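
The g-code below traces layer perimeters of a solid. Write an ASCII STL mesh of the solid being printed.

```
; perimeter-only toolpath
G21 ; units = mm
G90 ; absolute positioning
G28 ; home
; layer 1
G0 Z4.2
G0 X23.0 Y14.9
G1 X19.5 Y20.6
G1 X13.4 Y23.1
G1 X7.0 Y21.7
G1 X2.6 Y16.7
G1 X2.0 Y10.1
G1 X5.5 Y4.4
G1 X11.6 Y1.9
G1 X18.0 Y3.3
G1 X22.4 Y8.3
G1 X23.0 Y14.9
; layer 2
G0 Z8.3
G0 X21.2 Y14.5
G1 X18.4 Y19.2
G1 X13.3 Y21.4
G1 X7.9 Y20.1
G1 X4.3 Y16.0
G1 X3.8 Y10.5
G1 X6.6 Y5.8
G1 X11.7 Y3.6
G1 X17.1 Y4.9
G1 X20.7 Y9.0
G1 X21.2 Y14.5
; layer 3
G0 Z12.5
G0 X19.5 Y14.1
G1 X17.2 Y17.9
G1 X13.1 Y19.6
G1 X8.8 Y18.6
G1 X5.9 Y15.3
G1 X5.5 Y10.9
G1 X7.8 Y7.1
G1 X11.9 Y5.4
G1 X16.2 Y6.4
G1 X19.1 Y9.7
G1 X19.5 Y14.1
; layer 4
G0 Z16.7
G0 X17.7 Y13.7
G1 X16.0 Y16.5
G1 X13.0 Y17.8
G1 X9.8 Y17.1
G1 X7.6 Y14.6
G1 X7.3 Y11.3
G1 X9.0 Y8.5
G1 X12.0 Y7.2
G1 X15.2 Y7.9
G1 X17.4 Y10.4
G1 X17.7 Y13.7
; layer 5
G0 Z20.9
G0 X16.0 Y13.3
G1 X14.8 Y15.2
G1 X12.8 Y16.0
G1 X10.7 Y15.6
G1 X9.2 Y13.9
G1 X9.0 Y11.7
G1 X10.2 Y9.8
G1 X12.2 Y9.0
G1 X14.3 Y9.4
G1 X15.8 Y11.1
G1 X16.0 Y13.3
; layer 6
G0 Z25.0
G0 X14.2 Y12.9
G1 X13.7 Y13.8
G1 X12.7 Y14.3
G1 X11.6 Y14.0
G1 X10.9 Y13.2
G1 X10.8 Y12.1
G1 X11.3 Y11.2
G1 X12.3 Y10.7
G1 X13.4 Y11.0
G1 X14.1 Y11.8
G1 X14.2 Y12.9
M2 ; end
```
solid part
  facet normal 0.0000 0.0000 -1.0000
    outer loop
      vertex 13.6 24.9 0.0
      vertex 20.7 21.9 0.0
      vertex 24.7 15.3 0.0
    endloop
  endfacet
  facet normal 0.0000 0.0000 -1.0000
    outer loop
      vertex 6.1 23.2 0.0
      vertex 13.6 24.9 0.0
      vertex 24.7 15.3 0.0
    endloop
  endfacet
  facet normal 0.0000 0.0000 -1.0000
    outer loop
      vertex 1.0 17.4 0.0
      vertex 6.1 23.2 0.0
      vertex 24.7 15.3 0.0
    endloop
  endfacet
  facet normal 0.0000 0.0000 -1.0000
    outer loop
      vertex 0.3 9.7 0.0
      vertex 1.0 17.4 0.0
      vertex 24.7 15.3 0.0
    endloop
  endfacet
  facet normal 0.0000 0.0000 -1.0000
    outer loop
      vertex 4.3 3.1 0.0
      vertex 0.3 9.7 0.0
      vertex 24.7 15.3 0.0
    endloop
  endfacet
  facet normal 0.0000 0.0000 -1.0000
    outer loop
      vertex 11.4 0.1 0.0
      vertex 4.3 3.1 0.0
      vertex 24.7 15.3 0.0
    endloop
  endfacet
  facet normal 0.0000 0.0000 -1.0000
    outer loop
      vertex 18.9 1.8 0.0
      vertex 11.4 0.1 0.0
      vertex 24.7 15.3 0.0
    endloop
  endfacet
  facet normal 0.0000 0.0000 -1.0000
    outer loop
      vertex 24.0 7.6 0.0
      vertex 18.9 1.8 0.0
      vertex 24.7 15.3 0.0
    endloop
  endfacet
  facet normal 0.7921 0.4801 0.3770
    outer loop
      vertex 24.7 15.3 0.0
      vertex 20.7 21.9 0.0
      vertex 12.5 12.5 29.2
    endloop
  endfacet
  facet normal 0.3606 0.8535 0.3760
    outer loop
      vertex 20.7 21.9 0.0
      vertex 13.6 24.9 0.0
      vertex 12.5 12.5 29.2
    endloop
  endfacet
  facet normal -0.2048 0.9037 0.3760
    outer loop
      vertex 13.6 24.9 0.0
      vertex 6.1 23.2 0.0
      vertex 12.5 12.5 29.2
    endloop
  endfacet
  facet normal -0.6957 0.6117 0.3766
    outer loop
      vertex 6.1 23.2 0.0
      vertex 1.0 17.4 0.0
      vertex 12.5 12.5 29.2
    endloop
  endfacet
  facet normal -0.9223 0.0838 0.3773
    outer loop
      vertex 1.0 17.4 0.0
      vertex 0.3 9.7 0.0
      vertex 12.5 12.5 29.2
    endloop
  endfacet
  facet normal -0.7921 -0.4801 0.3770
    outer loop
      vertex 0.3 9.7 0.0
      vertex 4.3 3.1 0.0
      vertex 12.5 12.5 29.2
    endloop
  endfacet
  facet normal -0.3606 -0.8535 0.3760
    outer loop
      vertex 4.3 3.1 0.0
      vertex 11.4 0.1 0.0
      vertex 12.5 12.5 29.2
    endloop
  endfacet
  facet normal 0.2048 -0.9037 0.3760
    outer loop
      vertex 11.4 0.1 0.0
      vertex 18.9 1.8 0.0
      vertex 12.5 12.5 29.2
    endloop
  endfacet
  facet normal 0.6957 -0.6117 0.3766
    outer loop
      vertex 18.9 1.8 0.0
      vertex 24.0 7.6 0.0
      vertex 12.5 12.5 29.2
    endloop
  endfacet
  facet normal 0.9223 -0.0838 0.3773
    outer loop
      vertex 24.0 7.6 0.0
      vertex 24.7 15.3 0.0
      vertex 12.5 12.5 29.2
    endloop
  endfacet
endsolid part

The G0 Z moves step by Δz≈4.2 mm. The G1 loops shrink linearly with z, so the solid tapers from its base footprint up to z≈29.2. Closing with a flat bottom cap and the tapered top and triangulating gives 18 facets — a regular 10-sided pyramid, base circumscribed radius ≈ 12.5 mm, apex at z ≈ 29.2 mm.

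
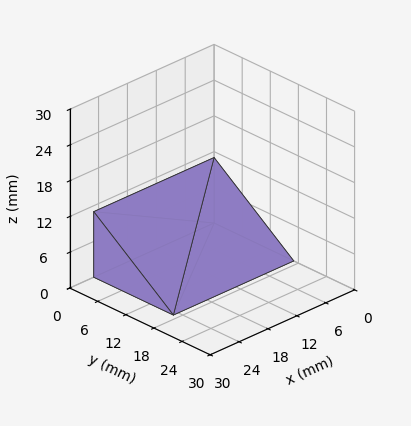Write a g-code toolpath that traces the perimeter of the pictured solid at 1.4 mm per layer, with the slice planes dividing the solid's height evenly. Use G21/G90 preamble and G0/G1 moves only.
Reading the render: the shape is a wedge (ramp): 25 × 17 mm base, rising to 11 mm along the y=0 edge and sloping linearly to z=0 at y=17 (dimensions read to the nearest mm from the axis ticks). For the g-code, the solid's height is divided into equal slices at the stated Δz and each level perimeter traced with G1 moves after a G0 lift.

; perimeter-only toolpath
G21 ; units = mm
G90 ; absolute positioning
G28 ; home
; layer 1
G0 Z1.4
G0 X0.0 Y0.0
G1 X25.0 Y0.0
G1 X25.0 Y14.9
G1 X0.0 Y14.9
G1 X0.0 Y0.0
; layer 2
G0 Z2.8
G0 X0.0 Y0.0
G1 X25.0 Y0.0
G1 X25.0 Y12.8
G1 X0.0 Y12.8
G1 X0.0 Y0.0
; layer 3
G0 Z4.1
G0 X0.0 Y0.0
G1 X25.0 Y0.0
G1 X25.0 Y10.6
G1 X0.0 Y10.6
G1 X0.0 Y0.0
; layer 4
G0 Z5.5
G0 X0.0 Y0.0
G1 X25.0 Y0.0
G1 X25.0 Y8.5
G1 X0.0 Y8.5
G1 X0.0 Y0.0
; layer 5
G0 Z6.9
G0 X0.0 Y0.0
G1 X25.0 Y0.0
G1 X25.0 Y6.4
G1 X0.0 Y6.4
G1 X0.0 Y0.0
; layer 6
G0 Z8.2
G0 X0.0 Y0.0
G1 X25.0 Y0.0
G1 X25.0 Y4.2
G1 X0.0 Y4.2
G1 X0.0 Y0.0
; layer 7
G0 Z9.6
G0 X0.0 Y0.0
G1 X25.0 Y0.0
G1 X25.0 Y2.1
G1 X0.0 Y2.1
G1 X0.0 Y0.0
M2 ; end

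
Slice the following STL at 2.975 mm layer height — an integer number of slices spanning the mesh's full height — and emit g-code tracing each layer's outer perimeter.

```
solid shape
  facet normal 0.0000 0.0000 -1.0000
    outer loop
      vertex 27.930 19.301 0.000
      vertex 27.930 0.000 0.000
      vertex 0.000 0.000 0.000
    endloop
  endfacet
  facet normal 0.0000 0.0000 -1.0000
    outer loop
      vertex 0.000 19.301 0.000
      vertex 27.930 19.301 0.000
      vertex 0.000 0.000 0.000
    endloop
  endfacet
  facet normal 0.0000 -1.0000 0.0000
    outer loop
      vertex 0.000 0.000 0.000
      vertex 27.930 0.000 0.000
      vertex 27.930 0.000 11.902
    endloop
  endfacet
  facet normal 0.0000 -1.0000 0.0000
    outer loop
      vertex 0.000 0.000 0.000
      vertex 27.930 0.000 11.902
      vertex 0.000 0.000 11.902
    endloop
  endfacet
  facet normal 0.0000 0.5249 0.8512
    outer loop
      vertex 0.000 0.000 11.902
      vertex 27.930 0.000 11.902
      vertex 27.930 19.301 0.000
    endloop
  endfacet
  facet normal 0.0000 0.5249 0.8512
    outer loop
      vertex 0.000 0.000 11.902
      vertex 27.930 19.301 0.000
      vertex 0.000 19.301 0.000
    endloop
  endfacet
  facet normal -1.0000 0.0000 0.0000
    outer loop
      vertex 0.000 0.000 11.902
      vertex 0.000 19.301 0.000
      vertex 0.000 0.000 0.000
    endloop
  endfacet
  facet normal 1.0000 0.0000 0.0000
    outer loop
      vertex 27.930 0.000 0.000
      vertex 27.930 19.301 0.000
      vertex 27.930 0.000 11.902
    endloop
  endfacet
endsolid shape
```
; perimeter-only toolpath
G21 ; units = mm
G90 ; absolute positioning
G28 ; home
; layer 1
G0 Z2.975
G0 X0.000 Y0.000
G1 X27.930 Y0.000
G1 X27.930 Y14.476
G1 X0.000 Y14.476
G1 X0.000 Y0.000
; layer 2
G0 Z5.951
G0 X0.000 Y0.000
G1 X27.930 Y0.000
G1 X27.930 Y9.650
G1 X0.000 Y9.650
G1 X0.000 Y0.000
; layer 3
G0 Z8.926
G0 X0.000 Y0.000
G1 X27.930 Y0.000
G1 X27.930 Y4.825
G1 X0.000 Y4.825
G1 X0.000 Y0.000
M2 ; end

The solid is a wedge (ramp): 27.9 × 19.3 mm base, rising to 11.9 mm along the y=0 edge and sloping linearly to z=0 at y=19.3. Slicing at Δz = 2.975 mm — 4 equal slices spanning the solid's height, so layer i sits at z = i·h/4 — gives 3 non-empty perimeters. Each is a 4-segment closed polygon; G0 lifts to the layer z and rapids to the start vertex, then G1 traces the edges. The cross-section shrinks linearly with z (the slice at the apex is degenerate and omitted).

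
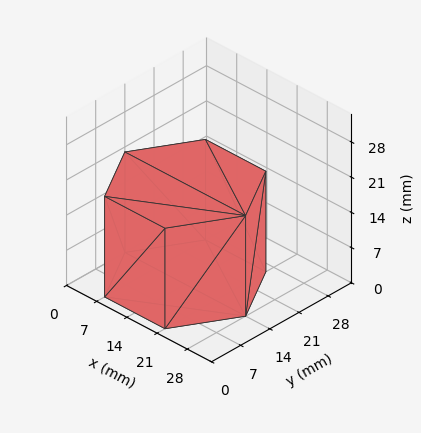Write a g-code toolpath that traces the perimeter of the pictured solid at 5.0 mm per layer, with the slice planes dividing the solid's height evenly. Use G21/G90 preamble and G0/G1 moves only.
Reading the render: the shape is a regular 6-sided prism (a cylinder approximated with 6 flat sides), circumscribed radius ≈ 14 mm, height ≈ 20 mm (dimensions read to the nearest mm from the axis ticks). For the g-code, the solid's height is divided into equal slices at the stated Δz and each level perimeter traced with G1 moves after a G0 lift.

; perimeter-only toolpath
G21 ; units = mm
G90 ; absolute positioning
G28 ; home
; layer 1
G0 Z5.0
G0 X28.0 Y14.0
G1 X21.0 Y26.1
G1 X7.0 Y26.1
G1 X0.0 Y14.0
G1 X7.0 Y1.9
G1 X21.0 Y1.9
G1 X28.0 Y14.0
; layer 2
G0 Z10.0
G0 X28.0 Y14.0
G1 X21.0 Y26.1
G1 X7.0 Y26.1
G1 X0.0 Y14.0
G1 X7.0 Y1.9
G1 X21.0 Y1.9
G1 X28.0 Y14.0
; layer 3
G0 Z15.0
G0 X28.0 Y14.0
G1 X21.0 Y26.1
G1 X7.0 Y26.1
G1 X0.0 Y14.0
G1 X7.0 Y1.9
G1 X21.0 Y1.9
G1 X28.0 Y14.0
; layer 4
G0 Z20.0
G0 X28.0 Y14.0
G1 X21.0 Y26.1
G1 X7.0 Y26.1
G1 X0.0 Y14.0
G1 X7.0 Y1.9
G1 X21.0 Y1.9
G1 X28.0 Y14.0
M2 ; end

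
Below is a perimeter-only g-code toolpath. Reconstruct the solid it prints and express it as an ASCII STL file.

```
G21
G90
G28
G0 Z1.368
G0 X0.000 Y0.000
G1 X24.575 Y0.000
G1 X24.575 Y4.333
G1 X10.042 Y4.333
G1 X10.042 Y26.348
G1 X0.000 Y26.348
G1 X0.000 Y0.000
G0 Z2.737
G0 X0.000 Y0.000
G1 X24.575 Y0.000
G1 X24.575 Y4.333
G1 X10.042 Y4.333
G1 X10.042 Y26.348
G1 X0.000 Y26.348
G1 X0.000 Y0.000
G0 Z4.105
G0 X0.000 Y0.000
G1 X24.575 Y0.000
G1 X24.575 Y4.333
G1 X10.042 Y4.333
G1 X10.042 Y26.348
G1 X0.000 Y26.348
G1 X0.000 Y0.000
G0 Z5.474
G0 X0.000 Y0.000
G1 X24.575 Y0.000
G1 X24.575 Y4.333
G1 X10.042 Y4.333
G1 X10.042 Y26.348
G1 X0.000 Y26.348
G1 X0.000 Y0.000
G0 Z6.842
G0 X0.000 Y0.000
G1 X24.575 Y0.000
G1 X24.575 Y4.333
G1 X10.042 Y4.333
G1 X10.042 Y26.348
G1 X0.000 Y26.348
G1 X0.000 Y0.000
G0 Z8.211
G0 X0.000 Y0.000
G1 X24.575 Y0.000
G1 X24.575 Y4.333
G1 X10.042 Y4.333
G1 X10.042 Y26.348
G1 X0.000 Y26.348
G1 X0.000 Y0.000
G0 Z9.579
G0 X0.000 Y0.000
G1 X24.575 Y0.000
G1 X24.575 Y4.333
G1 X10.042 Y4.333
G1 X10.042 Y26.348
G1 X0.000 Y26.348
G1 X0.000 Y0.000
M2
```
solid part
  facet normal 0.0000 0.0000 -1.0000
    outer loop
      vertex 24.575 4.333 0.000
      vertex 24.575 0.000 0.000
      vertex 0.000 0.000 0.000
    endloop
  endfacet
  facet normal 0.0000 0.0000 -1.0000
    outer loop
      vertex 10.042 4.333 0.000
      vertex 24.575 4.333 0.000
      vertex 0.000 0.000 0.000
    endloop
  endfacet
  facet normal 0.0000 0.0000 -1.0000
    outer loop
      vertex 10.042 26.348 0.000
      vertex 10.042 4.333 0.000
      vertex 0.000 0.000 0.000
    endloop
  endfacet
  facet normal 0.0000 0.0000 -1.0000
    outer loop
      vertex 0.000 26.348 0.000
      vertex 10.042 26.348 0.000
      vertex 0.000 0.000 0.000
    endloop
  endfacet
  facet normal 0.0000 0.0000 1.0000
    outer loop
      vertex 0.000 0.000 9.579
      vertex 24.575 0.000 9.579
      vertex 24.575 4.333 9.579
    endloop
  endfacet
  facet normal 0.0000 0.0000 1.0000
    outer loop
      vertex 0.000 0.000 9.579
      vertex 24.575 4.333 9.579
      vertex 10.042 4.333 9.579
    endloop
  endfacet
  facet normal 0.0000 0.0000 1.0000
    outer loop
      vertex 0.000 0.000 9.579
      vertex 10.042 4.333 9.579
      vertex 10.042 26.348 9.579
    endloop
  endfacet
  facet normal 0.0000 0.0000 1.0000
    outer loop
      vertex 0.000 0.000 9.579
      vertex 10.042 26.348 9.579
      vertex 0.000 26.348 9.579
    endloop
  endfacet
  facet normal 0.0000 -1.0000 0.0000
    outer loop
      vertex 0.000 0.000 0.000
      vertex 24.575 0.000 0.000
      vertex 24.575 0.000 9.579
    endloop
  endfacet
  facet normal 0.0000 -1.0000 0.0000
    outer loop
      vertex 0.000 0.000 0.000
      vertex 24.575 0.000 9.579
      vertex 0.000 0.000 9.579
    endloop
  endfacet
  facet normal 1.0000 0.0000 0.0000
    outer loop
      vertex 24.575 0.000 0.000
      vertex 24.575 4.333 0.000
      vertex 24.575 4.333 9.579
    endloop
  endfacet
  facet normal 1.0000 0.0000 0.0000
    outer loop
      vertex 24.575 0.000 0.000
      vertex 24.575 4.333 9.579
      vertex 24.575 0.000 9.579
    endloop
  endfacet
  facet normal 0.0000 1.0000 0.0000
    outer loop
      vertex 24.575 4.333 0.000
      vertex 10.042 4.333 0.000
      vertex 10.042 4.333 9.579
    endloop
  endfacet
  facet normal 0.0000 1.0000 0.0000
    outer loop
      vertex 24.575 4.333 0.000
      vertex 10.042 4.333 9.579
      vertex 24.575 4.333 9.579
    endloop
  endfacet
  facet normal 1.0000 0.0000 0.0000
    outer loop
      vertex 10.042 4.333 0.000
      vertex 10.042 26.348 0.000
      vertex 10.042 26.348 9.579
    endloop
  endfacet
  facet normal 1.0000 0.0000 0.0000
    outer loop
      vertex 10.042 4.333 0.000
      vertex 10.042 26.348 9.579
      vertex 10.042 4.333 9.579
    endloop
  endfacet
  facet normal 0.0000 1.0000 0.0000
    outer loop
      vertex 10.042 26.348 0.000
      vertex 0.000 26.348 0.000
      vertex 0.000 26.348 9.579
    endloop
  endfacet
  facet normal 0.0000 1.0000 0.0000
    outer loop
      vertex 10.042 26.348 0.000
      vertex 0.000 26.348 9.579
      vertex 10.042 26.348 9.579
    endloop
  endfacet
  facet normal -1.0000 0.0000 0.0000
    outer loop
      vertex 0.000 26.348 0.000
      vertex 0.000 0.000 0.000
      vertex 0.000 0.000 9.579
    endloop
  endfacet
  facet normal -1.0000 0.0000 0.0000
    outer loop
      vertex 0.000 26.348 0.000
      vertex 0.000 0.000 9.579
      vertex 0.000 26.348 9.579
    endloop
  endfacet
endsolid part

The G0 Z moves step by Δz≈1.368 mm. Every layer's G1 loop is the same polygon, so the solid is a straight extrusion of it from z=0 to z≈9.58. Closing with flat bottom and top caps and triangulating gives 20 facets — an L-shaped prism: outer 24.6 × 26.3 mm, arm thicknesses ≈ 4.33 mm (horizontal) and 10 mm (vertical), extruded 9.58 mm in z.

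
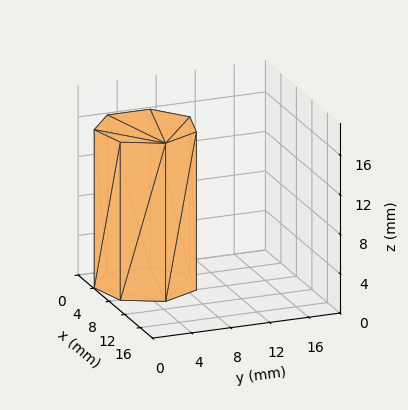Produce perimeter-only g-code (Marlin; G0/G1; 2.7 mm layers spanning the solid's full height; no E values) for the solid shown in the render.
Reading the render: the shape is a regular 7-sided prism (a cylinder approximated with 7 flat sides), circumscribed radius ≈ 5 mm, height ≈ 16 mm (dimensions read to the nearest mm from the axis ticks). For the g-code, the solid's height is divided into equal slices at the stated Δz and each level perimeter traced with G1 moves after a G0 lift.

; perimeter-only toolpath
G21 ; units = mm
G90 ; absolute positioning
G28 ; home
; layer 1
G0 Z2.7
G0 X10.0 Y5.0
G1 X8.1 Y8.9
G1 X3.9 Y9.9
G1 X0.5 Y7.2
G1 X0.5 Y2.8
G1 X3.9 Y0.1
G1 X8.1 Y1.1
G1 X10.0 Y5.0
; layer 2
G0 Z5.3
G0 X10.0 Y5.0
G1 X8.1 Y8.9
G1 X3.9 Y9.9
G1 X0.5 Y7.2
G1 X0.5 Y2.8
G1 X3.9 Y0.1
G1 X8.1 Y1.1
G1 X10.0 Y5.0
; layer 3
G0 Z8.0
G0 X10.0 Y5.0
G1 X8.1 Y8.9
G1 X3.9 Y9.9
G1 X0.5 Y7.2
G1 X0.5 Y2.8
G1 X3.9 Y0.1
G1 X8.1 Y1.1
G1 X10.0 Y5.0
; layer 4
G0 Z10.7
G0 X10.0 Y5.0
G1 X8.1 Y8.9
G1 X3.9 Y9.9
G1 X0.5 Y7.2
G1 X0.5 Y2.8
G1 X3.9 Y0.1
G1 X8.1 Y1.1
G1 X10.0 Y5.0
; layer 5
G0 Z13.3
G0 X10.0 Y5.0
G1 X8.1 Y8.9
G1 X3.9 Y9.9
G1 X0.5 Y7.2
G1 X0.5 Y2.8
G1 X3.9 Y0.1
G1 X8.1 Y1.1
G1 X10.0 Y5.0
; layer 6
G0 Z16.0
G0 X10.0 Y5.0
G1 X8.1 Y8.9
G1 X3.9 Y9.9
G1 X0.5 Y7.2
G1 X0.5 Y2.8
G1 X3.9 Y0.1
G1 X8.1 Y1.1
G1 X10.0 Y5.0
M2 ; end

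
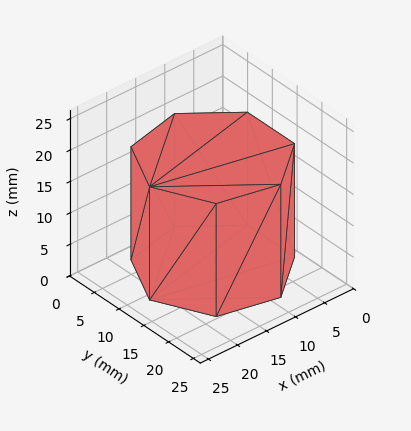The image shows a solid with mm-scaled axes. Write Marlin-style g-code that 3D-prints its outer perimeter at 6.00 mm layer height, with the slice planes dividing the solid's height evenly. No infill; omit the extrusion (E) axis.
Reading the render: the shape is a regular 7-sided prism (a cylinder approximated with 7 flat sides), circumscribed radius ≈ 11 mm, height ≈ 18 mm (dimensions read to the nearest mm from the axis ticks). For the g-code, the solid's height is divided into equal slices at the stated Δz and each level perimeter traced with G1 moves after a G0 lift.

; perimeter-only toolpath
G21 ; units = mm
G90 ; absolute positioning
G28 ; home
; layer 1
G0 Z6.00
G0 X22.00 Y11.00
G1 X17.86 Y19.60
G1 X8.55 Y21.72
G1 X1.09 Y15.77
G1 X1.09 Y6.23
G1 X8.55 Y0.28
G1 X17.86 Y2.40
G1 X22.00 Y11.00
; layer 2
G0 Z12.00
G0 X22.00 Y11.00
G1 X17.86 Y19.60
G1 X8.55 Y21.72
G1 X1.09 Y15.77
G1 X1.09 Y6.23
G1 X8.55 Y0.28
G1 X17.86 Y2.40
G1 X22.00 Y11.00
; layer 3
G0 Z18.00
G0 X22.00 Y11.00
G1 X17.86 Y19.60
G1 X8.55 Y21.72
G1 X1.09 Y15.77
G1 X1.09 Y6.23
G1 X8.55 Y0.28
G1 X17.86 Y2.40
G1 X22.00 Y11.00
M2 ; end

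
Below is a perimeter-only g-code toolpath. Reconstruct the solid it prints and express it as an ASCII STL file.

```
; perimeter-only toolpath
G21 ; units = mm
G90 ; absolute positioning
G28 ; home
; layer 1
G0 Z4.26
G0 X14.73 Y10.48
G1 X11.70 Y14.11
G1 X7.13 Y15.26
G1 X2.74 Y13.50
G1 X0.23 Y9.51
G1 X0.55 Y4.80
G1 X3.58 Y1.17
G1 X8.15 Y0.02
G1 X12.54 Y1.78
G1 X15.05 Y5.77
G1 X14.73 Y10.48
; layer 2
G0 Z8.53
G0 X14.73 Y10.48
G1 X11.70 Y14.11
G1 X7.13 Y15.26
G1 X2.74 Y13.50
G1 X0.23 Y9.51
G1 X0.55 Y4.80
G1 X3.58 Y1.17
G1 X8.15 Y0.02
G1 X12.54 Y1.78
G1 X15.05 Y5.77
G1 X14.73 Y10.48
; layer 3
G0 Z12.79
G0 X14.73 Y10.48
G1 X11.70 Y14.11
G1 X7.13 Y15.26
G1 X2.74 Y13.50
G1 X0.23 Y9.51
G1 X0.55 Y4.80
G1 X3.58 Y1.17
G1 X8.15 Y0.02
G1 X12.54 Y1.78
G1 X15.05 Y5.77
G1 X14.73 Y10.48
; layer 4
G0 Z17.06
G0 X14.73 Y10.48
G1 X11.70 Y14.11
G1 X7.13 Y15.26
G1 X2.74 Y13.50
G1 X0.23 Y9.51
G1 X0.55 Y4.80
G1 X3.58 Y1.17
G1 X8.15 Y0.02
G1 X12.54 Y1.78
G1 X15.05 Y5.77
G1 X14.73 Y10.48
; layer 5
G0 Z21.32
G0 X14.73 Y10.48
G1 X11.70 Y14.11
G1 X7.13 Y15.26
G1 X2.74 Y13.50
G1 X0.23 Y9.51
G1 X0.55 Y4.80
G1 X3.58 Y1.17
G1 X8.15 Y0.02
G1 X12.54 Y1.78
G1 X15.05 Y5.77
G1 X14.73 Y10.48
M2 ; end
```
solid part
  facet normal 0.0000 0.0000 -1.0000
    outer loop
      vertex 7.13 15.26 0.00
      vertex 11.70 14.11 0.00
      vertex 14.73 10.48 0.00
    endloop
  endfacet
  facet normal 0.0000 0.0000 -1.0000
    outer loop
      vertex 2.74 13.50 0.00
      vertex 7.13 15.26 0.00
      vertex 14.73 10.48 0.00
    endloop
  endfacet
  facet normal 0.0000 0.0000 -1.0000
    outer loop
      vertex 0.23 9.51 0.00
      vertex 2.74 13.50 0.00
      vertex 14.73 10.48 0.00
    endloop
  endfacet
  facet normal 0.0000 0.0000 -1.0000
    outer loop
      vertex 0.55 4.80 0.00
      vertex 0.23 9.51 0.00
      vertex 14.73 10.48 0.00
    endloop
  endfacet
  facet normal 0.0000 0.0000 -1.0000
    outer loop
      vertex 3.58 1.17 0.00
      vertex 0.55 4.80 0.00
      vertex 14.73 10.48 0.00
    endloop
  endfacet
  facet normal 0.0000 0.0000 -1.0000
    outer loop
      vertex 8.15 0.02 0.00
      vertex 3.58 1.17 0.00
      vertex 14.73 10.48 0.00
    endloop
  endfacet
  facet normal 0.0000 0.0000 -1.0000
    outer loop
      vertex 12.54 1.78 0.00
      vertex 8.15 0.02 0.00
      vertex 14.73 10.48 0.00
    endloop
  endfacet
  facet normal 0.0000 0.0000 -1.0000
    outer loop
      vertex 15.05 5.77 0.00
      vertex 12.54 1.78 0.00
      vertex 14.73 10.48 0.00
    endloop
  endfacet
  facet normal 0.0000 0.0000 1.0000
    outer loop
      vertex 14.73 10.48 21.32
      vertex 11.70 14.11 21.32
      vertex 7.13 15.26 21.32
    endloop
  endfacet
  facet normal 0.0000 0.0000 1.0000
    outer loop
      vertex 14.73 10.48 21.32
      vertex 7.13 15.26 21.32
      vertex 2.74 13.50 21.32
    endloop
  endfacet
  facet normal 0.0000 0.0000 1.0000
    outer loop
      vertex 14.73 10.48 21.32
      vertex 2.74 13.50 21.32
      vertex 0.23 9.51 21.32
    endloop
  endfacet
  facet normal 0.0000 0.0000 1.0000
    outer loop
      vertex 14.73 10.48 21.32
      vertex 0.23 9.51 21.32
      vertex 0.55 4.80 21.32
    endloop
  endfacet
  facet normal 0.0000 0.0000 1.0000
    outer loop
      vertex 14.73 10.48 21.32
      vertex 0.55 4.80 21.32
      vertex 3.58 1.17 21.32
    endloop
  endfacet
  facet normal 0.0000 0.0000 1.0000
    outer loop
      vertex 14.73 10.48 21.32
      vertex 3.58 1.17 21.32
      vertex 8.15 0.02 21.32
    endloop
  endfacet
  facet normal 0.0000 0.0000 1.0000
    outer loop
      vertex 14.73 10.48 21.32
      vertex 8.15 0.02 21.32
      vertex 12.54 1.78 21.32
    endloop
  endfacet
  facet normal 0.0000 0.0000 1.0000
    outer loop
      vertex 14.73 10.48 21.32
      vertex 12.54 1.78 21.32
      vertex 15.05 5.77 21.32
    endloop
  endfacet
  facet normal 0.7677 0.6408 0.0000
    outer loop
      vertex 14.73 10.48 0.00
      vertex 11.70 14.11 0.00
      vertex 11.70 14.11 21.32
    endloop
  endfacet
  facet normal 0.7677 0.6408 0.0000
    outer loop
      vertex 14.73 10.48 0.00
      vertex 11.70 14.11 21.32
      vertex 14.73 10.48 21.32
    endloop
  endfacet
  facet normal 0.2440 0.9698 0.0000
    outer loop
      vertex 11.70 14.11 0.00
      vertex 7.13 15.26 0.00
      vertex 7.13 15.26 21.32
    endloop
  endfacet
  facet normal 0.2440 0.9698 0.0000
    outer loop
      vertex 11.70 14.11 0.00
      vertex 7.13 15.26 21.32
      vertex 11.70 14.11 21.32
    endloop
  endfacet
  facet normal -0.3721 0.9282 0.0000
    outer loop
      vertex 7.13 15.26 0.00
      vertex 2.74 13.50 0.00
      vertex 2.74 13.50 21.32
    endloop
  endfacet
  facet normal -0.3721 0.9282 0.0000
    outer loop
      vertex 7.13 15.26 0.00
      vertex 2.74 13.50 21.32
      vertex 7.13 15.26 21.32
    endloop
  endfacet
  facet normal -0.8464 0.5325 0.0000
    outer loop
      vertex 2.74 13.50 0.00
      vertex 0.23 9.51 0.00
      vertex 0.23 9.51 21.32
    endloop
  endfacet
  facet normal -0.8464 0.5325 0.0000
    outer loop
      vertex 2.74 13.50 0.00
      vertex 0.23 9.51 21.32
      vertex 2.74 13.50 21.32
    endloop
  endfacet
  facet normal -0.9977 -0.0678 0.0000
    outer loop
      vertex 0.23 9.51 0.00
      vertex 0.55 4.80 0.00
      vertex 0.55 4.80 21.32
    endloop
  endfacet
  facet normal -0.9977 -0.0678 0.0000
    outer loop
      vertex 0.23 9.51 0.00
      vertex 0.55 4.80 21.32
      vertex 0.23 9.51 21.32
    endloop
  endfacet
  facet normal -0.7677 -0.6408 0.0000
    outer loop
      vertex 0.55 4.80 0.00
      vertex 3.58 1.17 0.00
      vertex 3.58 1.17 21.32
    endloop
  endfacet
  facet normal -0.7677 -0.6408 0.0000
    outer loop
      vertex 0.55 4.80 0.00
      vertex 3.58 1.17 21.32
      vertex 0.55 4.80 21.32
    endloop
  endfacet
  facet normal -0.2440 -0.9698 0.0000
    outer loop
      vertex 3.58 1.17 0.00
      vertex 8.15 0.02 0.00
      vertex 8.15 0.02 21.32
    endloop
  endfacet
  facet normal -0.2440 -0.9698 0.0000
    outer loop
      vertex 3.58 1.17 0.00
      vertex 8.15 0.02 21.32
      vertex 3.58 1.17 21.32
    endloop
  endfacet
  facet normal 0.3721 -0.9282 0.0000
    outer loop
      vertex 8.15 0.02 0.00
      vertex 12.54 1.78 0.00
      vertex 12.54 1.78 21.32
    endloop
  endfacet
  facet normal 0.3721 -0.9282 0.0000
    outer loop
      vertex 8.15 0.02 0.00
      vertex 12.54 1.78 21.32
      vertex 8.15 0.02 21.32
    endloop
  endfacet
  facet normal 0.8464 -0.5325 0.0000
    outer loop
      vertex 12.54 1.78 0.00
      vertex 15.05 5.77 0.00
      vertex 15.05 5.77 21.32
    endloop
  endfacet
  facet normal 0.8464 -0.5325 0.0000
    outer loop
      vertex 12.54 1.78 0.00
      vertex 15.05 5.77 21.32
      vertex 12.54 1.78 21.32
    endloop
  endfacet
  facet normal 0.9977 0.0678 0.0000
    outer loop
      vertex 15.05 5.77 0.00
      vertex 14.73 10.48 0.00
      vertex 14.73 10.48 21.32
    endloop
  endfacet
  facet normal 0.9977 0.0678 0.0000
    outer loop
      vertex 15.05 5.77 0.00
      vertex 14.73 10.48 21.32
      vertex 15.05 5.77 21.32
    endloop
  endfacet
endsolid part

The G0 Z moves step by Δz≈4.26 mm. Every layer's G1 loop is the same polygon, so the solid is a straight extrusion of it from z=0 to z≈21.3. Closing with flat bottom and top caps and triangulating gives 36 facets — a regular 10-sided prism (a cylinder approximated with 10 flat sides), circumscribed radius ≈ 7.64 mm, height ≈ 21.3 mm.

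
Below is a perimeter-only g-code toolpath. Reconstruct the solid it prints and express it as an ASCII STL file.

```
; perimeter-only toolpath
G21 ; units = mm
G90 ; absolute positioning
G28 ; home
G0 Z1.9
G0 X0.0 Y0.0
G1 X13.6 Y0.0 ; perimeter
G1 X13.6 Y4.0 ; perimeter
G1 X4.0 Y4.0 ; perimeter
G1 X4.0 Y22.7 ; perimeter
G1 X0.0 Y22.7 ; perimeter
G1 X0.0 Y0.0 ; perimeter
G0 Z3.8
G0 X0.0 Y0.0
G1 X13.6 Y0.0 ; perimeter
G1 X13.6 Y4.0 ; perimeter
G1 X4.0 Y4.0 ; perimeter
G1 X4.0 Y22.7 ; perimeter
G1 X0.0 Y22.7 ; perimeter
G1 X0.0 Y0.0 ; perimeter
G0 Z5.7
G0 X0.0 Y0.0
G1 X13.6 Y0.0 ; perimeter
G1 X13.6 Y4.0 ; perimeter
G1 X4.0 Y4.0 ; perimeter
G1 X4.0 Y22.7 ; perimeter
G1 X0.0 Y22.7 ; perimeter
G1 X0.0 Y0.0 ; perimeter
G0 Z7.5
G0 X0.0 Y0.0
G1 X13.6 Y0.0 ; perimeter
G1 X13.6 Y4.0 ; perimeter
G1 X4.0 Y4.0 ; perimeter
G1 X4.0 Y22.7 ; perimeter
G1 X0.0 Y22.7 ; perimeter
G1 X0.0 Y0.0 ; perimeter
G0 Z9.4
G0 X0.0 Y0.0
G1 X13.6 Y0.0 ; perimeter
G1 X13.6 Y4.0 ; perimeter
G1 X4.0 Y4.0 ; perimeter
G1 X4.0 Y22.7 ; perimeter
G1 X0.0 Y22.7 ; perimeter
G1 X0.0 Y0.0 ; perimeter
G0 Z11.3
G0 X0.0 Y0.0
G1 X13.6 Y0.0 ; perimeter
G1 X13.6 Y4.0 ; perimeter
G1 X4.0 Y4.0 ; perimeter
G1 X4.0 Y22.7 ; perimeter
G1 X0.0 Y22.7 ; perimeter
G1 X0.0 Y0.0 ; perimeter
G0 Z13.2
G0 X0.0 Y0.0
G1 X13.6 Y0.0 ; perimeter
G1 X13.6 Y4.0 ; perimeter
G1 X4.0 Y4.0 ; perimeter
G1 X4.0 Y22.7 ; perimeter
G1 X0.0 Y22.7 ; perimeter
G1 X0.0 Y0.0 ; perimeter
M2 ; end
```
solid part
  facet normal 0.0000 0.0000 -1.0000
    outer loop
      vertex 13.6 4.0 0.0
      vertex 13.6 0.0 0.0
      vertex 0.0 0.0 0.0
    endloop
  endfacet
  facet normal 0.0000 0.0000 -1.0000
    outer loop
      vertex 4.0 4.0 0.0
      vertex 13.6 4.0 0.0
      vertex 0.0 0.0 0.0
    endloop
  endfacet
  facet normal 0.0000 0.0000 -1.0000
    outer loop
      vertex 4.0 22.7 0.0
      vertex 4.0 4.0 0.0
      vertex 0.0 0.0 0.0
    endloop
  endfacet
  facet normal 0.0000 0.0000 -1.0000
    outer loop
      vertex 0.0 22.7 0.0
      vertex 4.0 22.7 0.0
      vertex 0.0 0.0 0.0
    endloop
  endfacet
  facet normal 0.0000 0.0000 1.0000
    outer loop
      vertex 0.0 0.0 13.2
      vertex 13.6 0.0 13.2
      vertex 13.6 4.0 13.2
    endloop
  endfacet
  facet normal 0.0000 0.0000 1.0000
    outer loop
      vertex 0.0 0.0 13.2
      vertex 13.6 4.0 13.2
      vertex 4.0 4.0 13.2
    endloop
  endfacet
  facet normal 0.0000 0.0000 1.0000
    outer loop
      vertex 0.0 0.0 13.2
      vertex 4.0 4.0 13.2
      vertex 4.0 22.7 13.2
    endloop
  endfacet
  facet normal 0.0000 0.0000 1.0000
    outer loop
      vertex 0.0 0.0 13.2
      vertex 4.0 22.7 13.2
      vertex 0.0 22.7 13.2
    endloop
  endfacet
  facet normal 0.0000 -1.0000 0.0000
    outer loop
      vertex 0.0 0.0 0.0
      vertex 13.6 0.0 0.0
      vertex 13.6 0.0 13.2
    endloop
  endfacet
  facet normal 0.0000 -1.0000 0.0000
    outer loop
      vertex 0.0 0.0 0.0
      vertex 13.6 0.0 13.2
      vertex 0.0 0.0 13.2
    endloop
  endfacet
  facet normal 1.0000 0.0000 0.0000
    outer loop
      vertex 13.6 0.0 0.0
      vertex 13.6 4.0 0.0
      vertex 13.6 4.0 13.2
    endloop
  endfacet
  facet normal 1.0000 0.0000 0.0000
    outer loop
      vertex 13.6 0.0 0.0
      vertex 13.6 4.0 13.2
      vertex 13.6 0.0 13.2
    endloop
  endfacet
  facet normal 0.0000 1.0000 0.0000
    outer loop
      vertex 13.6 4.0 0.0
      vertex 4.0 4.0 0.0
      vertex 4.0 4.0 13.2
    endloop
  endfacet
  facet normal 0.0000 1.0000 0.0000
    outer loop
      vertex 13.6 4.0 0.0
      vertex 4.0 4.0 13.2
      vertex 13.6 4.0 13.2
    endloop
  endfacet
  facet normal 1.0000 0.0000 0.0000
    outer loop
      vertex 4.0 4.0 0.0
      vertex 4.0 22.7 0.0
      vertex 4.0 22.7 13.2
    endloop
  endfacet
  facet normal 1.0000 0.0000 0.0000
    outer loop
      vertex 4.0 4.0 0.0
      vertex 4.0 22.7 13.2
      vertex 4.0 4.0 13.2
    endloop
  endfacet
  facet normal 0.0000 1.0000 0.0000
    outer loop
      vertex 4.0 22.7 0.0
      vertex 0.0 22.7 0.0
      vertex 0.0 22.7 13.2
    endloop
  endfacet
  facet normal 0.0000 1.0000 0.0000
    outer loop
      vertex 4.0 22.7 0.0
      vertex 0.0 22.7 13.2
      vertex 4.0 22.7 13.2
    endloop
  endfacet
  facet normal -1.0000 0.0000 0.0000
    outer loop
      vertex 0.0 22.7 0.0
      vertex 0.0 0.0 0.0
      vertex 0.0 0.0 13.2
    endloop
  endfacet
  facet normal -1.0000 0.0000 0.0000
    outer loop
      vertex 0.0 22.7 0.0
      vertex 0.0 0.0 13.2
      vertex 0.0 22.7 13.2
    endloop
  endfacet
endsolid part

The G0 Z moves step by Δz≈1.9 mm. Every layer's G1 loop is the same polygon, so the solid is a straight extrusion of it from z=0 to z≈13.2. Closing with flat bottom and top caps and triangulating gives 20 facets — an L-shaped prism: outer 13.6 × 22.7 mm, arm thicknesses ≈ 4 mm (horizontal) and 4 mm (vertical), extruded 13.2 mm in z.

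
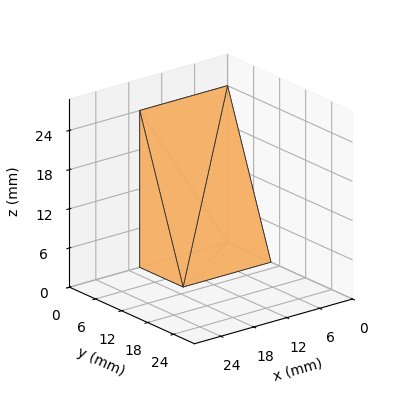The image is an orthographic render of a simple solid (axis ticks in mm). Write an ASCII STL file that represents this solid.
Reading the render: the shape is a wedge (ramp): 16 × 10 mm base, rising to 24 mm along the y=0 edge and sloping linearly to z=0 at y=10 (dimensions read to the nearest mm from the axis ticks). For the STL, each face is triangulated and given an outward normal.

solid part
  facet normal 0.0000 0.0000 -1.0000
    outer loop
      vertex 16.00 10.00 0.00
      vertex 16.00 0.00 0.00
      vertex 0.00 0.00 0.00
    endloop
  endfacet
  facet normal 0.0000 0.0000 -1.0000
    outer loop
      vertex 0.00 10.00 0.00
      vertex 16.00 10.00 0.00
      vertex 0.00 0.00 0.00
    endloop
  endfacet
  facet normal 0.0000 -1.0000 0.0000
    outer loop
      vertex 0.00 0.00 0.00
      vertex 16.00 0.00 0.00
      vertex 16.00 0.00 24.00
    endloop
  endfacet
  facet normal 0.0000 -1.0000 0.0000
    outer loop
      vertex 0.00 0.00 0.00
      vertex 16.00 0.00 24.00
      vertex 0.00 0.00 24.00
    endloop
  endfacet
  facet normal 0.0000 0.9231 0.3846
    outer loop
      vertex 0.00 0.00 24.00
      vertex 16.00 0.00 24.00
      vertex 16.00 10.00 0.00
    endloop
  endfacet
  facet normal 0.0000 0.9231 0.3846
    outer loop
      vertex 0.00 0.00 24.00
      vertex 16.00 10.00 0.00
      vertex 0.00 10.00 0.00
    endloop
  endfacet
  facet normal -1.0000 0.0000 0.0000
    outer loop
      vertex 0.00 0.00 24.00
      vertex 0.00 10.00 0.00
      vertex 0.00 0.00 0.00
    endloop
  endfacet
  facet normal 1.0000 0.0000 0.0000
    outer loop
      vertex 16.00 0.00 0.00
      vertex 16.00 10.00 0.00
      vertex 16.00 0.00 24.00
    endloop
  endfacet
endsolid part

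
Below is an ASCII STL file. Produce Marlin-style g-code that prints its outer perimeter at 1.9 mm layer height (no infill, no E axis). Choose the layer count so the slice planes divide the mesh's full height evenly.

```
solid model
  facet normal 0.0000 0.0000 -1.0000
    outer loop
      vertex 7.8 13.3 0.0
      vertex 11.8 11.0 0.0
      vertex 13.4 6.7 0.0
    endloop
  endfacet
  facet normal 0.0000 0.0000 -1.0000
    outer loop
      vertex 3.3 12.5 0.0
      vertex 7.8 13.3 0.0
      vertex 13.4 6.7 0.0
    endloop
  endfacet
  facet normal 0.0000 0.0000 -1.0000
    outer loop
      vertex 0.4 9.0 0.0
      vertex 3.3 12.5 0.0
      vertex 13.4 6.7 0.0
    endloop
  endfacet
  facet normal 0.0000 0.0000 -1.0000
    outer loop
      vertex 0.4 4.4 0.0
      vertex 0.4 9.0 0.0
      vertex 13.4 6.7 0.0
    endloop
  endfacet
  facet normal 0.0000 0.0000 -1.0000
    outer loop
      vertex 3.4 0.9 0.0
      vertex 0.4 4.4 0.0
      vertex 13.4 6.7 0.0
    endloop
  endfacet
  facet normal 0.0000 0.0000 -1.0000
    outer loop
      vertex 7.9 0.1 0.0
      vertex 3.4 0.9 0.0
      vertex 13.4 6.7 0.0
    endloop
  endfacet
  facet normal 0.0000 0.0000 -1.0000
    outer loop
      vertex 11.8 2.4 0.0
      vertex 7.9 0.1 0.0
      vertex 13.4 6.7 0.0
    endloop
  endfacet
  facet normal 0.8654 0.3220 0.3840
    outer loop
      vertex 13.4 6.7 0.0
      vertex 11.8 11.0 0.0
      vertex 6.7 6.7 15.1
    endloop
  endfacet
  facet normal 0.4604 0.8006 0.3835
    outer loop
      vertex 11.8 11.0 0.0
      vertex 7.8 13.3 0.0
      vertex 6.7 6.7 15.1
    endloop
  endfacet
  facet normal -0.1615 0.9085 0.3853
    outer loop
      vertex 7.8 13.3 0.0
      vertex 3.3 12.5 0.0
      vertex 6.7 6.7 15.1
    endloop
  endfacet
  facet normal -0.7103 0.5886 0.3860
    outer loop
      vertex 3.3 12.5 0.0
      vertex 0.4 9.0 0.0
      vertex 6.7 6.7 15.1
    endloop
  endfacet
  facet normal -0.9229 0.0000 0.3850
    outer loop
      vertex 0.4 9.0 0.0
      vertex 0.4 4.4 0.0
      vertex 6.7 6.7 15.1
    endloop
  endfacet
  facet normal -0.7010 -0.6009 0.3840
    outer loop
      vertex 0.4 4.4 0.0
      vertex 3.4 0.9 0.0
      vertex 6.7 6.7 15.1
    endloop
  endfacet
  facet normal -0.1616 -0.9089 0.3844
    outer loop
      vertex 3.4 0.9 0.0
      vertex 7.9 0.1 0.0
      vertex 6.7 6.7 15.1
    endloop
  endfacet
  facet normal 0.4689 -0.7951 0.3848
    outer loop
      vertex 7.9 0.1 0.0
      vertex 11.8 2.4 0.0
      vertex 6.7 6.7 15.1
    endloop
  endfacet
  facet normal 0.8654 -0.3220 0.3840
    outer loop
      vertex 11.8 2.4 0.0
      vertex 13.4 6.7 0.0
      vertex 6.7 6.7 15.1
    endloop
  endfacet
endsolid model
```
; perimeter-only toolpath
G21 ; units = mm
G90 ; absolute positioning
G28 ; home
; layer 1
G0 Z1.9
G0 X12.6 Y6.7
G1 X11.2 Y10.5
G1 X7.7 Y12.5
G1 X3.7 Y11.8
G1 X1.2 Y8.7
G1 X1.2 Y4.7
G1 X3.8 Y1.6
G1 X7.8 Y0.9
G1 X11.2 Y2.9
G1 X12.6 Y6.7
; layer 2
G0 Z3.8
G0 X11.7 Y6.7
G1 X10.5 Y9.9
G1 X7.5 Y11.7
G1 X4.1 Y11.1
G1 X2.0 Y8.4
G1 X2.0 Y5.0
G1 X4.2 Y2.4
G1 X7.6 Y1.8
G1 X10.5 Y3.5
G1 X11.7 Y6.7
; layer 3
G0 Z5.7
G0 X10.9 Y6.7
G1 X9.9 Y9.4
G1 X7.4 Y10.8
G1 X4.6 Y10.3
G1 X2.8 Y8.1
G1 X2.8 Y5.3
G1 X4.6 Y3.1
G1 X7.5 Y2.6
G1 X9.9 Y4.0
G1 X10.9 Y6.7
; layer 4
G0 Z7.5
G0 X10.1 Y6.7
G1 X9.2 Y8.8
G1 X7.2 Y10.0
G1 X5.0 Y9.6
G1 X3.6 Y7.8
G1 X3.6 Y5.6
G1 X5.0 Y3.8
G1 X7.3 Y3.4
G1 X9.2 Y4.5
G1 X10.1 Y6.7
; layer 5
G0 Z9.4
G0 X9.2 Y6.7
G1 X8.6 Y8.3
G1 X7.1 Y9.2
G1 X5.4 Y8.9
G1 X4.3 Y7.6
G1 X4.3 Y5.8
G1 X5.5 Y4.5
G1 X7.2 Y4.2
G1 X8.6 Y5.1
G1 X9.2 Y6.7
; layer 6
G0 Z11.3
G0 X8.4 Y6.7
G1 X8.0 Y7.8
G1 X7.0 Y8.4
G1 X5.9 Y8.2
G1 X5.1 Y7.3
G1 X5.1 Y6.1
G1 X5.9 Y5.2
G1 X7.0 Y5.1
G1 X8.0 Y5.6
G1 X8.4 Y6.7
; layer 7
G0 Z13.2
G0 X7.5 Y6.7
G1 X7.3 Y7.2
G1 X6.8 Y7.5
G1 X6.3 Y7.4
G1 X5.9 Y7.0
G1 X5.9 Y6.4
G1 X6.3 Y6.0
G1 X6.8 Y5.9
G1 X7.3 Y6.2
G1 X7.5 Y6.7
M2 ; end

The solid is a regular 9-sided pyramid, base circumscribed radius ≈ 6.7 mm, apex at z ≈ 15.1 mm. Slicing at Δz = 1.9 mm — 8 equal slices spanning the solid's height, so layer i sits at z = i·h/8 — gives 7 non-empty perimeters. Each is a 9-segment closed polygon; G0 lifts to the layer z and rapids to the start vertex, then G1 traces the edges. The cross-section shrinks linearly with z (the slice at the apex is degenerate and omitted).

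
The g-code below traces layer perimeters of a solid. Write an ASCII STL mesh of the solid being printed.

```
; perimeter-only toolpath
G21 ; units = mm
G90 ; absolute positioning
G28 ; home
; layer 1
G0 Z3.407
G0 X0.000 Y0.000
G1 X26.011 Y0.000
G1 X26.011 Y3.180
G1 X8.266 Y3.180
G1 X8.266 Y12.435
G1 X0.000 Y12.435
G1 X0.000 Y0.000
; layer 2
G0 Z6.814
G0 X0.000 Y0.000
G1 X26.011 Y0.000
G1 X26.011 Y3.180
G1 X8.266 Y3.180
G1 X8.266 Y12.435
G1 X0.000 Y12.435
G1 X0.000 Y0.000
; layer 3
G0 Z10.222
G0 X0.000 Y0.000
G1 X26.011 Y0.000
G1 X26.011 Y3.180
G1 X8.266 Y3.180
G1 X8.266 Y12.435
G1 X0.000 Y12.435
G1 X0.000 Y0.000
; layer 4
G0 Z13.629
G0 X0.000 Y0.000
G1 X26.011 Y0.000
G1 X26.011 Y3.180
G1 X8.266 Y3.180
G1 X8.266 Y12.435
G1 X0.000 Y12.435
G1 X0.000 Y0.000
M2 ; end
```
solid part
  facet normal 0.0000 0.0000 -1.0000
    outer loop
      vertex 26.011 3.180 0.000
      vertex 26.011 0.000 0.000
      vertex 0.000 0.000 0.000
    endloop
  endfacet
  facet normal 0.0000 0.0000 -1.0000
    outer loop
      vertex 8.266 3.180 0.000
      vertex 26.011 3.180 0.000
      vertex 0.000 0.000 0.000
    endloop
  endfacet
  facet normal 0.0000 0.0000 -1.0000
    outer loop
      vertex 8.266 12.435 0.000
      vertex 8.266 3.180 0.000
      vertex 0.000 0.000 0.000
    endloop
  endfacet
  facet normal 0.0000 0.0000 -1.0000
    outer loop
      vertex 0.000 12.435 0.000
      vertex 8.266 12.435 0.000
      vertex 0.000 0.000 0.000
    endloop
  endfacet
  facet normal 0.0000 0.0000 1.0000
    outer loop
      vertex 0.000 0.000 13.629
      vertex 26.011 0.000 13.629
      vertex 26.011 3.180 13.629
    endloop
  endfacet
  facet normal 0.0000 0.0000 1.0000
    outer loop
      vertex 0.000 0.000 13.629
      vertex 26.011 3.180 13.629
      vertex 8.266 3.180 13.629
    endloop
  endfacet
  facet normal 0.0000 0.0000 1.0000
    outer loop
      vertex 0.000 0.000 13.629
      vertex 8.266 3.180 13.629
      vertex 8.266 12.435 13.629
    endloop
  endfacet
  facet normal 0.0000 0.0000 1.0000
    outer loop
      vertex 0.000 0.000 13.629
      vertex 8.266 12.435 13.629
      vertex 0.000 12.435 13.629
    endloop
  endfacet
  facet normal 0.0000 -1.0000 0.0000
    outer loop
      vertex 0.000 0.000 0.000
      vertex 26.011 0.000 0.000
      vertex 26.011 0.000 13.629
    endloop
  endfacet
  facet normal 0.0000 -1.0000 0.0000
    outer loop
      vertex 0.000 0.000 0.000
      vertex 26.011 0.000 13.629
      vertex 0.000 0.000 13.629
    endloop
  endfacet
  facet normal 1.0000 0.0000 0.0000
    outer loop
      vertex 26.011 0.000 0.000
      vertex 26.011 3.180 0.000
      vertex 26.011 3.180 13.629
    endloop
  endfacet
  facet normal 1.0000 0.0000 0.0000
    outer loop
      vertex 26.011 0.000 0.000
      vertex 26.011 3.180 13.629
      vertex 26.011 0.000 13.629
    endloop
  endfacet
  facet normal 0.0000 1.0000 0.0000
    outer loop
      vertex 26.011 3.180 0.000
      vertex 8.266 3.180 0.000
      vertex 8.266 3.180 13.629
    endloop
  endfacet
  facet normal 0.0000 1.0000 0.0000
    outer loop
      vertex 26.011 3.180 0.000
      vertex 8.266 3.180 13.629
      vertex 26.011 3.180 13.629
    endloop
  endfacet
  facet normal 1.0000 0.0000 0.0000
    outer loop
      vertex 8.266 3.180 0.000
      vertex 8.266 12.435 0.000
      vertex 8.266 12.435 13.629
    endloop
  endfacet
  facet normal 1.0000 0.0000 0.0000
    outer loop
      vertex 8.266 3.180 0.000
      vertex 8.266 12.435 13.629
      vertex 8.266 3.180 13.629
    endloop
  endfacet
  facet normal 0.0000 1.0000 0.0000
    outer loop
      vertex 8.266 12.435 0.000
      vertex 0.000 12.435 0.000
      vertex 0.000 12.435 13.629
    endloop
  endfacet
  facet normal 0.0000 1.0000 0.0000
    outer loop
      vertex 8.266 12.435 0.000
      vertex 0.000 12.435 13.629
      vertex 8.266 12.435 13.629
    endloop
  endfacet
  facet normal -1.0000 0.0000 0.0000
    outer loop
      vertex 0.000 12.435 0.000
      vertex 0.000 0.000 0.000
      vertex 0.000 0.000 13.629
    endloop
  endfacet
  facet normal -1.0000 0.0000 0.0000
    outer loop
      vertex 0.000 12.435 0.000
      vertex 0.000 0.000 13.629
      vertex 0.000 12.435 13.629
    endloop
  endfacet
endsolid part

The G0 Z moves step by Δz≈3.407 mm. Every layer's G1 loop is the same polygon, so the solid is a straight extrusion of it from z=0 to z≈13.6. Closing with flat bottom and top caps and triangulating gives 20 facets — an L-shaped prism: outer 26 × 12.4 mm, arm thicknesses ≈ 3.18 mm (horizontal) and 8.27 mm (vertical), extruded 13.6 mm in z.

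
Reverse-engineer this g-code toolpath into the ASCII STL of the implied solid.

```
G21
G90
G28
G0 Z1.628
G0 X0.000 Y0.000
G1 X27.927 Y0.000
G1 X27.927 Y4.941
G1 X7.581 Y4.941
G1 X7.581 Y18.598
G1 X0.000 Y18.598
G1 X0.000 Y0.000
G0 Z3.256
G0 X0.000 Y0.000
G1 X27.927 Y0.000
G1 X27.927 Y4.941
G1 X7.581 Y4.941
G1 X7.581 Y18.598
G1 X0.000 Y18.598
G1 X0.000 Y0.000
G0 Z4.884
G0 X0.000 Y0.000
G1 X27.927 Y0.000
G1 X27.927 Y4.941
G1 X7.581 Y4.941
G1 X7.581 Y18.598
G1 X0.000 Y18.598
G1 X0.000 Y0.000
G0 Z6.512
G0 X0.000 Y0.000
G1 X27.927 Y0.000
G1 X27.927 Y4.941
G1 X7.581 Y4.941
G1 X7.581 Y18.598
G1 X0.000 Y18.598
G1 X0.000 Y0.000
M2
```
solid part
  facet normal 0.0000 0.0000 -1.0000
    outer loop
      vertex 27.927 4.941 0.000
      vertex 27.927 0.000 0.000
      vertex 0.000 0.000 0.000
    endloop
  endfacet
  facet normal 0.0000 0.0000 -1.0000
    outer loop
      vertex 7.581 4.941 0.000
      vertex 27.927 4.941 0.000
      vertex 0.000 0.000 0.000
    endloop
  endfacet
  facet normal 0.0000 0.0000 -1.0000
    outer loop
      vertex 7.581 18.598 0.000
      vertex 7.581 4.941 0.000
      vertex 0.000 0.000 0.000
    endloop
  endfacet
  facet normal 0.0000 0.0000 -1.0000
    outer loop
      vertex 0.000 18.598 0.000
      vertex 7.581 18.598 0.000
      vertex 0.000 0.000 0.000
    endloop
  endfacet
  facet normal 0.0000 0.0000 1.0000
    outer loop
      vertex 0.000 0.000 6.512
      vertex 27.927 0.000 6.512
      vertex 27.927 4.941 6.512
    endloop
  endfacet
  facet normal 0.0000 0.0000 1.0000
    outer loop
      vertex 0.000 0.000 6.512
      vertex 27.927 4.941 6.512
      vertex 7.581 4.941 6.512
    endloop
  endfacet
  facet normal 0.0000 0.0000 1.0000
    outer loop
      vertex 0.000 0.000 6.512
      vertex 7.581 4.941 6.512
      vertex 7.581 18.598 6.512
    endloop
  endfacet
  facet normal 0.0000 0.0000 1.0000
    outer loop
      vertex 0.000 0.000 6.512
      vertex 7.581 18.598 6.512
      vertex 0.000 18.598 6.512
    endloop
  endfacet
  facet normal 0.0000 -1.0000 0.0000
    outer loop
      vertex 0.000 0.000 0.000
      vertex 27.927 0.000 0.000
      vertex 27.927 0.000 6.512
    endloop
  endfacet
  facet normal 0.0000 -1.0000 0.0000
    outer loop
      vertex 0.000 0.000 0.000
      vertex 27.927 0.000 6.512
      vertex 0.000 0.000 6.512
    endloop
  endfacet
  facet normal 1.0000 0.0000 0.0000
    outer loop
      vertex 27.927 0.000 0.000
      vertex 27.927 4.941 0.000
      vertex 27.927 4.941 6.512
    endloop
  endfacet
  facet normal 1.0000 0.0000 0.0000
    outer loop
      vertex 27.927 0.000 0.000
      vertex 27.927 4.941 6.512
      vertex 27.927 0.000 6.512
    endloop
  endfacet
  facet normal 0.0000 1.0000 0.0000
    outer loop
      vertex 27.927 4.941 0.000
      vertex 7.581 4.941 0.000
      vertex 7.581 4.941 6.512
    endloop
  endfacet
  facet normal 0.0000 1.0000 0.0000
    outer loop
      vertex 27.927 4.941 0.000
      vertex 7.581 4.941 6.512
      vertex 27.927 4.941 6.512
    endloop
  endfacet
  facet normal 1.0000 0.0000 0.0000
    outer loop
      vertex 7.581 4.941 0.000
      vertex 7.581 18.598 0.000
      vertex 7.581 18.598 6.512
    endloop
  endfacet
  facet normal 1.0000 0.0000 0.0000
    outer loop
      vertex 7.581 4.941 0.000
      vertex 7.581 18.598 6.512
      vertex 7.581 4.941 6.512
    endloop
  endfacet
  facet normal 0.0000 1.0000 0.0000
    outer loop
      vertex 7.581 18.598 0.000
      vertex 0.000 18.598 0.000
      vertex 0.000 18.598 6.512
    endloop
  endfacet
  facet normal 0.0000 1.0000 0.0000
    outer loop
      vertex 7.581 18.598 0.000
      vertex 0.000 18.598 6.512
      vertex 7.581 18.598 6.512
    endloop
  endfacet
  facet normal -1.0000 0.0000 0.0000
    outer loop
      vertex 0.000 18.598 0.000
      vertex 0.000 0.000 0.000
      vertex 0.000 0.000 6.512
    endloop
  endfacet
  facet normal -1.0000 0.0000 0.0000
    outer loop
      vertex 0.000 18.598 0.000
      vertex 0.000 0.000 6.512
      vertex 0.000 18.598 6.512
    endloop
  endfacet
endsolid part

The G0 Z moves step by Δz≈1.628 mm. Every layer's G1 loop is the same polygon, so the solid is a straight extrusion of it from z=0 to z≈6.51. Closing with flat bottom and top caps and triangulating gives 20 facets — an L-shaped prism: outer 27.9 × 18.6 mm, arm thicknesses ≈ 4.94 mm (horizontal) and 7.58 mm (vertical), extruded 6.51 mm in z.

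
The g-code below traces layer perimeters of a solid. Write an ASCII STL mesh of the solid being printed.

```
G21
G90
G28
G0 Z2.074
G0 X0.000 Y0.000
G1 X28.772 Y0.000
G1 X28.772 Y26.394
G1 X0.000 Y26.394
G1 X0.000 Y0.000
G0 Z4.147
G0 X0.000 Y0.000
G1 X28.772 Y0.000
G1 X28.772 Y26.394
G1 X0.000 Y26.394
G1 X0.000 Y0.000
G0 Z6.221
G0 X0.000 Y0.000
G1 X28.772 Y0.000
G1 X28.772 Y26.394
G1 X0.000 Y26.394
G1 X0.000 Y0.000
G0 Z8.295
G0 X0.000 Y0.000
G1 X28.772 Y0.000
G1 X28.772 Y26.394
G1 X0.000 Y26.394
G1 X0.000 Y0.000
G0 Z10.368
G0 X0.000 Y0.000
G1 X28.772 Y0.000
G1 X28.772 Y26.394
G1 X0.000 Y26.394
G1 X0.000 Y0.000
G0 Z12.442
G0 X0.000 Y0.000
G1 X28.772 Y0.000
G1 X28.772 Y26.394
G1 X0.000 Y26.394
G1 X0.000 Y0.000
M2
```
solid part
  facet normal 0.0000 0.0000 -1.0000
    outer loop
      vertex 28.772 26.394 0.000
      vertex 28.772 0.000 0.000
      vertex 0.000 0.000 0.000
    endloop
  endfacet
  facet normal 0.0000 0.0000 -1.0000
    outer loop
      vertex 0.000 26.394 0.000
      vertex 28.772 26.394 0.000
      vertex 0.000 0.000 0.000
    endloop
  endfacet
  facet normal 0.0000 0.0000 1.0000
    outer loop
      vertex 0.000 0.000 12.442
      vertex 28.772 0.000 12.442
      vertex 28.772 26.394 12.442
    endloop
  endfacet
  facet normal 0.0000 0.0000 1.0000
    outer loop
      vertex 0.000 0.000 12.442
      vertex 28.772 26.394 12.442
      vertex 0.000 26.394 12.442
    endloop
  endfacet
  facet normal 0.0000 -1.0000 0.0000
    outer loop
      vertex 0.000 0.000 0.000
      vertex 28.772 0.000 0.000
      vertex 28.772 0.000 12.442
    endloop
  endfacet
  facet normal 0.0000 -1.0000 0.0000
    outer loop
      vertex 0.000 0.000 0.000
      vertex 28.772 0.000 12.442
      vertex 0.000 0.000 12.442
    endloop
  endfacet
  facet normal 0.0000 1.0000 0.0000
    outer loop
      vertex 28.772 26.394 12.442
      vertex 28.772 26.394 0.000
      vertex 0.000 26.394 0.000
    endloop
  endfacet
  facet normal 0.0000 1.0000 0.0000
    outer loop
      vertex 0.000 26.394 12.442
      vertex 28.772 26.394 12.442
      vertex 0.000 26.394 0.000
    endloop
  endfacet
  facet normal -1.0000 0.0000 0.0000
    outer loop
      vertex 0.000 26.394 12.442
      vertex 0.000 26.394 0.000
      vertex 0.000 0.000 0.000
    endloop
  endfacet
  facet normal -1.0000 0.0000 0.0000
    outer loop
      vertex 0.000 0.000 12.442
      vertex 0.000 26.394 12.442
      vertex 0.000 0.000 0.000
    endloop
  endfacet
  facet normal 1.0000 0.0000 0.0000
    outer loop
      vertex 28.772 0.000 0.000
      vertex 28.772 26.394 0.000
      vertex 28.772 26.394 12.442
    endloop
  endfacet
  facet normal 1.0000 0.0000 0.0000
    outer loop
      vertex 28.772 0.000 0.000
      vertex 28.772 26.394 12.442
      vertex 28.772 0.000 12.442
    endloop
  endfacet
endsolid part

The G0 Z moves step by Δz≈2.074 mm. Every layer's G1 loop is the same polygon, so the solid is a straight extrusion of it from z=0 to z≈12.4. Closing with flat bottom and top caps and triangulating gives 12 facets — a rectangular box, roughly 28.8 × 26.4 mm footprint and 12.4 mm tall.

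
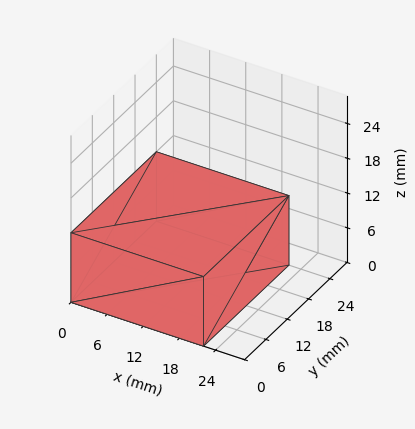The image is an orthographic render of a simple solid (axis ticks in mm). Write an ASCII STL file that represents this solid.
Reading the render: the shape is a rectangular box, roughly 22 × 24 mm footprint and 12 mm tall (dimensions read to the nearest mm from the axis ticks). For the STL, each face is triangulated and given an outward normal.

solid part
  facet normal 0.0000 0.0000 -1.0000
    outer loop
      vertex 22.00 24.00 0.00
      vertex 22.00 0.00 0.00
      vertex 0.00 0.00 0.00
    endloop
  endfacet
  facet normal 0.0000 0.0000 -1.0000
    outer loop
      vertex 0.00 24.00 0.00
      vertex 22.00 24.00 0.00
      vertex 0.00 0.00 0.00
    endloop
  endfacet
  facet normal 0.0000 0.0000 1.0000
    outer loop
      vertex 0.00 0.00 12.00
      vertex 22.00 0.00 12.00
      vertex 22.00 24.00 12.00
    endloop
  endfacet
  facet normal 0.0000 0.0000 1.0000
    outer loop
      vertex 0.00 0.00 12.00
      vertex 22.00 24.00 12.00
      vertex 0.00 24.00 12.00
    endloop
  endfacet
  facet normal 0.0000 -1.0000 0.0000
    outer loop
      vertex 0.00 0.00 0.00
      vertex 22.00 0.00 0.00
      vertex 22.00 0.00 12.00
    endloop
  endfacet
  facet normal 0.0000 -1.0000 0.0000
    outer loop
      vertex 0.00 0.00 0.00
      vertex 22.00 0.00 12.00
      vertex 0.00 0.00 12.00
    endloop
  endfacet
  facet normal 0.0000 1.0000 0.0000
    outer loop
      vertex 22.00 24.00 12.00
      vertex 22.00 24.00 0.00
      vertex 0.00 24.00 0.00
    endloop
  endfacet
  facet normal 0.0000 1.0000 0.0000
    outer loop
      vertex 0.00 24.00 12.00
      vertex 22.00 24.00 12.00
      vertex 0.00 24.00 0.00
    endloop
  endfacet
  facet normal -1.0000 0.0000 0.0000
    outer loop
      vertex 0.00 24.00 12.00
      vertex 0.00 24.00 0.00
      vertex 0.00 0.00 0.00
    endloop
  endfacet
  facet normal -1.0000 0.0000 0.0000
    outer loop
      vertex 0.00 0.00 12.00
      vertex 0.00 24.00 12.00
      vertex 0.00 0.00 0.00
    endloop
  endfacet
  facet normal 1.0000 0.0000 0.0000
    outer loop
      vertex 22.00 0.00 0.00
      vertex 22.00 24.00 0.00
      vertex 22.00 24.00 12.00
    endloop
  endfacet
  facet normal 1.0000 0.0000 0.0000
    outer loop
      vertex 22.00 0.00 0.00
      vertex 22.00 24.00 12.00
      vertex 22.00 0.00 12.00
    endloop
  endfacet
endsolid part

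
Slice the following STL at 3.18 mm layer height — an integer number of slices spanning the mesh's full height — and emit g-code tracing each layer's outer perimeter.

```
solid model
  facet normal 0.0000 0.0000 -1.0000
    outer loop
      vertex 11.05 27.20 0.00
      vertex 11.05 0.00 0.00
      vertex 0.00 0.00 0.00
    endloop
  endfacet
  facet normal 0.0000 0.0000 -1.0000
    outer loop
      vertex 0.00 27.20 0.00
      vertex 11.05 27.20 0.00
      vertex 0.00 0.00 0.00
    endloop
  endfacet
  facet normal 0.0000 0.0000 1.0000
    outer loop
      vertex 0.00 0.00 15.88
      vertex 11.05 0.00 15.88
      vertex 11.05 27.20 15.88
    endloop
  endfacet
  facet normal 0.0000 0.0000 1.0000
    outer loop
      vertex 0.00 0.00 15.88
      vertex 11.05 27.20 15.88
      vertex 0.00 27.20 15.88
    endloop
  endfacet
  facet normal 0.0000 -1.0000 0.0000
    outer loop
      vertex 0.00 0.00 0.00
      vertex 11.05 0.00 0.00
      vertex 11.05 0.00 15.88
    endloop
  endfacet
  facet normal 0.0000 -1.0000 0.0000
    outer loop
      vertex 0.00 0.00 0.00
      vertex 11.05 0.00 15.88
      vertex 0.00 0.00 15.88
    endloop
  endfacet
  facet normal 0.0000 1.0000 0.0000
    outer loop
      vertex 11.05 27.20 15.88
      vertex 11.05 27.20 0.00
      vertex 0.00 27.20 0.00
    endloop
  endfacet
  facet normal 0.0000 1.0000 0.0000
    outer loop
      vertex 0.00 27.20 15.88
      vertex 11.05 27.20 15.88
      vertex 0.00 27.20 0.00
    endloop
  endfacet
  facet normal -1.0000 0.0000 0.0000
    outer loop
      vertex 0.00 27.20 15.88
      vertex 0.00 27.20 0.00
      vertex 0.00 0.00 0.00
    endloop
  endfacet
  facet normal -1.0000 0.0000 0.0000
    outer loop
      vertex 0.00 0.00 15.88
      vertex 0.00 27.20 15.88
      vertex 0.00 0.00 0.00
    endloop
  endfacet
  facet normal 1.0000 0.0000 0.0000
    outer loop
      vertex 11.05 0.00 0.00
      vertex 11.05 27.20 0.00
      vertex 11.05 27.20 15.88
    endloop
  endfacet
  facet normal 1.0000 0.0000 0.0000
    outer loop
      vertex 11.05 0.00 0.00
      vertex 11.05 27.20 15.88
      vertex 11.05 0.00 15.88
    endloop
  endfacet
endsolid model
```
; perimeter-only toolpath
G21 ; units = mm
G90 ; absolute positioning
G28 ; home
; layer 1
G0 Z3.18
G0 X0.00 Y0.00
G1 X11.05 Y0.00
G1 X11.05 Y27.20
G1 X0.00 Y27.20
G1 X0.00 Y0.00
; layer 2
G0 Z6.35
G0 X0.00 Y0.00
G1 X11.05 Y0.00
G1 X11.05 Y27.20
G1 X0.00 Y27.20
G1 X0.00 Y0.00
; layer 3
G0 Z9.53
G0 X0.00 Y0.00
G1 X11.05 Y0.00
G1 X11.05 Y27.20
G1 X0.00 Y27.20
G1 X0.00 Y0.00
; layer 4
G0 Z12.70
G0 X0.00 Y0.00
G1 X11.05 Y0.00
G1 X11.05 Y27.20
G1 X0.00 Y27.20
G1 X0.00 Y0.00
; layer 5
G0 Z15.88
G0 X0.00 Y0.00
G1 X11.05 Y0.00
G1 X11.05 Y27.20
G1 X0.00 Y27.20
G1 X0.00 Y0.00
M2 ; end

The solid is a rectangular box, roughly 11.1 × 27.2 mm footprint and 15.9 mm tall. Slicing at Δz = 3.18 mm — 5 equal slices spanning the solid's height, so layer i sits at z = i·h/5 — gives 5 non-empty perimeters. Each is a 4-segment closed polygon; G0 lifts to the layer z and rapids to the start vertex, then G1 traces the edges.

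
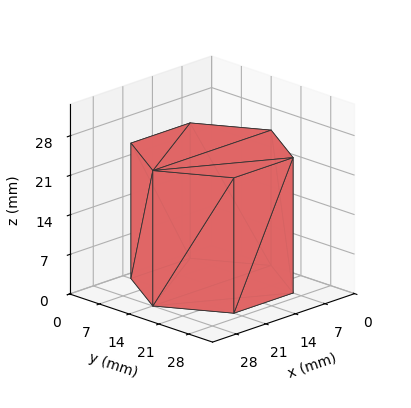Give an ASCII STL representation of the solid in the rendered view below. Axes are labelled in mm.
Reading the render: the shape is a regular 6-sided prism (a cylinder approximated with 6 flat sides), circumscribed radius ≈ 14 mm, height ≈ 24 mm (dimensions read to the nearest mm from the axis ticks). For the STL, each face is triangulated and given an outward normal.

solid part
  facet normal 0.0000 0.0000 -1.0000
    outer loop
      vertex 7.0 26.1 0.0
      vertex 21.0 26.1 0.0
      vertex 28.0 14.0 0.0
    endloop
  endfacet
  facet normal 0.0000 0.0000 -1.0000
    outer loop
      vertex 0.0 14.0 0.0
      vertex 7.0 26.1 0.0
      vertex 28.0 14.0 0.0
    endloop
  endfacet
  facet normal 0.0000 0.0000 -1.0000
    outer loop
      vertex 7.0 1.9 0.0
      vertex 0.0 14.0 0.0
      vertex 28.0 14.0 0.0
    endloop
  endfacet
  facet normal 0.0000 0.0000 -1.0000
    outer loop
      vertex 21.0 1.9 0.0
      vertex 7.0 1.9 0.0
      vertex 28.0 14.0 0.0
    endloop
  endfacet
  facet normal 0.0000 0.0000 1.0000
    outer loop
      vertex 28.0 14.0 24.0
      vertex 21.0 26.1 24.0
      vertex 7.0 26.1 24.0
    endloop
  endfacet
  facet normal 0.0000 0.0000 1.0000
    outer loop
      vertex 28.0 14.0 24.0
      vertex 7.0 26.1 24.0
      vertex 0.0 14.0 24.0
    endloop
  endfacet
  facet normal 0.0000 0.0000 1.0000
    outer loop
      vertex 28.0 14.0 24.0
      vertex 0.0 14.0 24.0
      vertex 7.0 1.9 24.0
    endloop
  endfacet
  facet normal 0.0000 0.0000 1.0000
    outer loop
      vertex 28.0 14.0 24.0
      vertex 7.0 1.9 24.0
      vertex 21.0 1.9 24.0
    endloop
  endfacet
  facet normal 0.8656 0.5008 0.0000
    outer loop
      vertex 28.0 14.0 0.0
      vertex 21.0 26.1 0.0
      vertex 21.0 26.1 24.0
    endloop
  endfacet
  facet normal 0.8656 0.5008 0.0000
    outer loop
      vertex 28.0 14.0 0.0
      vertex 21.0 26.1 24.0
      vertex 28.0 14.0 24.0
    endloop
  endfacet
  facet normal 0.0000 1.0000 0.0000
    outer loop
      vertex 21.0 26.1 0.0
      vertex 7.0 26.1 0.0
      vertex 7.0 26.1 24.0
    endloop
  endfacet
  facet normal 0.0000 1.0000 0.0000
    outer loop
      vertex 21.0 26.1 0.0
      vertex 7.0 26.1 24.0
      vertex 21.0 26.1 24.0
    endloop
  endfacet
  facet normal -0.8656 0.5008 0.0000
    outer loop
      vertex 7.0 26.1 0.0
      vertex 0.0 14.0 0.0
      vertex 0.0 14.0 24.0
    endloop
  endfacet
  facet normal -0.8656 0.5008 0.0000
    outer loop
      vertex 7.0 26.1 0.0
      vertex 0.0 14.0 24.0
      vertex 7.0 26.1 24.0
    endloop
  endfacet
  facet normal -0.8656 -0.5008 0.0000
    outer loop
      vertex 0.0 14.0 0.0
      vertex 7.0 1.9 0.0
      vertex 7.0 1.9 24.0
    endloop
  endfacet
  facet normal -0.8656 -0.5008 0.0000
    outer loop
      vertex 0.0 14.0 0.0
      vertex 7.0 1.9 24.0
      vertex 0.0 14.0 24.0
    endloop
  endfacet
  facet normal 0.0000 -1.0000 0.0000
    outer loop
      vertex 7.0 1.9 0.0
      vertex 21.0 1.9 0.0
      vertex 21.0 1.9 24.0
    endloop
  endfacet
  facet normal 0.0000 -1.0000 0.0000
    outer loop
      vertex 7.0 1.9 0.0
      vertex 21.0 1.9 24.0
      vertex 7.0 1.9 24.0
    endloop
  endfacet
  facet normal 0.8656 -0.5008 0.0000
    outer loop
      vertex 21.0 1.9 0.0
      vertex 28.0 14.0 0.0
      vertex 28.0 14.0 24.0
    endloop
  endfacet
  facet normal 0.8656 -0.5008 0.0000
    outer loop
      vertex 21.0 1.9 0.0
      vertex 28.0 14.0 24.0
      vertex 21.0 1.9 24.0
    endloop
  endfacet
endsolid part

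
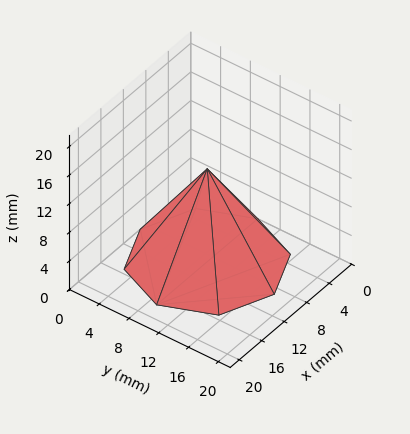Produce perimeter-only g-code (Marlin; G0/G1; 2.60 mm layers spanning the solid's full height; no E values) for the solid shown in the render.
Reading the render: the shape is a regular 8-sided pyramid, base circumscribed radius ≈ 9 mm, apex at z ≈ 13 mm (dimensions read to the nearest mm from the axis ticks). For the g-code, the solid's height is divided into equal slices at the stated Δz and each level perimeter traced with G1 moves after a G0 lift.

; perimeter-only toolpath
G21 ; units = mm
G90 ; absolute positioning
G28 ; home
; layer 1
G0 Z2.60
G0 X16.20 Y9.00
G1 X14.09 Y14.09
G1 X9.00 Y16.20
G1 X3.91 Y14.09
G1 X1.80 Y9.00
G1 X3.91 Y3.91
G1 X9.00 Y1.80
G1 X14.09 Y3.91
G1 X16.20 Y9.00
; layer 2
G0 Z5.20
G0 X14.40 Y9.00
G1 X12.82 Y12.82
G1 X9.00 Y14.40
G1 X5.18 Y12.82
G1 X3.60 Y9.00
G1 X5.18 Y5.18
G1 X9.00 Y3.60
G1 X12.82 Y5.18
G1 X14.40 Y9.00
; layer 3
G0 Z7.80
G0 X12.60 Y9.00
G1 X11.54 Y11.54
G1 X9.00 Y12.60
G1 X6.46 Y11.54
G1 X5.40 Y9.00
G1 X6.46 Y6.46
G1 X9.00 Y5.40
G1 X11.54 Y6.46
G1 X12.60 Y9.00
; layer 4
G0 Z10.40
G0 X10.80 Y9.00
G1 X10.27 Y10.27
G1 X9.00 Y10.80
G1 X7.73 Y10.27
G1 X7.20 Y9.00
G1 X7.73 Y7.73
G1 X9.00 Y7.20
G1 X10.27 Y7.73
G1 X10.80 Y9.00
M2 ; end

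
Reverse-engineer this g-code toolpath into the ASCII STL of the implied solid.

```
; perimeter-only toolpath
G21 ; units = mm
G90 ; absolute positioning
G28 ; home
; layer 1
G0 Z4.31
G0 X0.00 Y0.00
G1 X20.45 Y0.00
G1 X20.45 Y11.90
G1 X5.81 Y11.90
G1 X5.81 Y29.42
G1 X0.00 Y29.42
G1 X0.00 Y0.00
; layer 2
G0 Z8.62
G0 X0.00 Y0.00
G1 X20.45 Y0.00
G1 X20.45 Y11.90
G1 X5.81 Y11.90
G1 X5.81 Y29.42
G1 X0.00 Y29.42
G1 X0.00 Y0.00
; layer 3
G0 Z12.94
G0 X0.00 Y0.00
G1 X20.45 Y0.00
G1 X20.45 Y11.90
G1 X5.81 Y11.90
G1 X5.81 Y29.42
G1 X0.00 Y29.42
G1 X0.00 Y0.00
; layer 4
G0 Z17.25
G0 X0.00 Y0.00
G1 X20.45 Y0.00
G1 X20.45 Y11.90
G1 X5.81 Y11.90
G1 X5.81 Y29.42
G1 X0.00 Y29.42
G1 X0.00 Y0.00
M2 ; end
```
solid part
  facet normal 0.0000 0.0000 -1.0000
    outer loop
      vertex 20.45 11.90 0.00
      vertex 20.45 0.00 0.00
      vertex 0.00 0.00 0.00
    endloop
  endfacet
  facet normal 0.0000 0.0000 -1.0000
    outer loop
      vertex 5.81 11.90 0.00
      vertex 20.45 11.90 0.00
      vertex 0.00 0.00 0.00
    endloop
  endfacet
  facet normal 0.0000 0.0000 -1.0000
    outer loop
      vertex 5.81 29.42 0.00
      vertex 5.81 11.90 0.00
      vertex 0.00 0.00 0.00
    endloop
  endfacet
  facet normal 0.0000 0.0000 -1.0000
    outer loop
      vertex 0.00 29.42 0.00
      vertex 5.81 29.42 0.00
      vertex 0.00 0.00 0.00
    endloop
  endfacet
  facet normal 0.0000 0.0000 1.0000
    outer loop
      vertex 0.00 0.00 17.25
      vertex 20.45 0.00 17.25
      vertex 20.45 11.90 17.25
    endloop
  endfacet
  facet normal 0.0000 0.0000 1.0000
    outer loop
      vertex 0.00 0.00 17.25
      vertex 20.45 11.90 17.25
      vertex 5.81 11.90 17.25
    endloop
  endfacet
  facet normal 0.0000 0.0000 1.0000
    outer loop
      vertex 0.00 0.00 17.25
      vertex 5.81 11.90 17.25
      vertex 5.81 29.42 17.25
    endloop
  endfacet
  facet normal 0.0000 0.0000 1.0000
    outer loop
      vertex 0.00 0.00 17.25
      vertex 5.81 29.42 17.25
      vertex 0.00 29.42 17.25
    endloop
  endfacet
  facet normal 0.0000 -1.0000 0.0000
    outer loop
      vertex 0.00 0.00 0.00
      vertex 20.45 0.00 0.00
      vertex 20.45 0.00 17.25
    endloop
  endfacet
  facet normal 0.0000 -1.0000 0.0000
    outer loop
      vertex 0.00 0.00 0.00
      vertex 20.45 0.00 17.25
      vertex 0.00 0.00 17.25
    endloop
  endfacet
  facet normal 1.0000 0.0000 0.0000
    outer loop
      vertex 20.45 0.00 0.00
      vertex 20.45 11.90 0.00
      vertex 20.45 11.90 17.25
    endloop
  endfacet
  facet normal 1.0000 0.0000 0.0000
    outer loop
      vertex 20.45 0.00 0.00
      vertex 20.45 11.90 17.25
      vertex 20.45 0.00 17.25
    endloop
  endfacet
  facet normal 0.0000 1.0000 0.0000
    outer loop
      vertex 20.45 11.90 0.00
      vertex 5.81 11.90 0.00
      vertex 5.81 11.90 17.25
    endloop
  endfacet
  facet normal 0.0000 1.0000 0.0000
    outer loop
      vertex 20.45 11.90 0.00
      vertex 5.81 11.90 17.25
      vertex 20.45 11.90 17.25
    endloop
  endfacet
  facet normal 1.0000 0.0000 0.0000
    outer loop
      vertex 5.81 11.90 0.00
      vertex 5.81 29.42 0.00
      vertex 5.81 29.42 17.25
    endloop
  endfacet
  facet normal 1.0000 0.0000 0.0000
    outer loop
      vertex 5.81 11.90 0.00
      vertex 5.81 29.42 17.25
      vertex 5.81 11.90 17.25
    endloop
  endfacet
  facet normal 0.0000 1.0000 0.0000
    outer loop
      vertex 5.81 29.42 0.00
      vertex 0.00 29.42 0.00
      vertex 0.00 29.42 17.25
    endloop
  endfacet
  facet normal 0.0000 1.0000 0.0000
    outer loop
      vertex 5.81 29.42 0.00
      vertex 0.00 29.42 17.25
      vertex 5.81 29.42 17.25
    endloop
  endfacet
  facet normal -1.0000 0.0000 0.0000
    outer loop
      vertex 0.00 29.42 0.00
      vertex 0.00 0.00 0.00
      vertex 0.00 0.00 17.25
    endloop
  endfacet
  facet normal -1.0000 0.0000 0.0000
    outer loop
      vertex 0.00 29.42 0.00
      vertex 0.00 0.00 17.25
      vertex 0.00 29.42 17.25
    endloop
  endfacet
endsolid part

The G0 Z moves step by Δz≈4.31 mm. Every layer's G1 loop is the same polygon, so the solid is a straight extrusion of it from z=0 to z≈17.2. Closing with flat bottom and top caps and triangulating gives 20 facets — an L-shaped prism: outer 20.4 × 29.4 mm, arm thicknesses ≈ 11.9 mm (horizontal) and 5.81 mm (vertical), extruded 17.2 mm in z.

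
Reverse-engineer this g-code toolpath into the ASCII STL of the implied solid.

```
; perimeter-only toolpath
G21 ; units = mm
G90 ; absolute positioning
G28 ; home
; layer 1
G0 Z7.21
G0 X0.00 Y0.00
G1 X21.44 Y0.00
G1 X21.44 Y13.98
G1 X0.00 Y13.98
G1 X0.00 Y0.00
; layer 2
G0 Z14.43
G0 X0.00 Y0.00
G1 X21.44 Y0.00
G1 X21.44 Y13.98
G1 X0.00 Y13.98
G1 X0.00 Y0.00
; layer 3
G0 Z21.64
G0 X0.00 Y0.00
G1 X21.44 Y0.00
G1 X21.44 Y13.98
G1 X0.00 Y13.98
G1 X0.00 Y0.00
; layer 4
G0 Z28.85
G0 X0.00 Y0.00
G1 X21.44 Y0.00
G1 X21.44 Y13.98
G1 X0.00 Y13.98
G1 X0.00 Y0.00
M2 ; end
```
solid part
  facet normal 0.0000 0.0000 -1.0000
    outer loop
      vertex 21.44 13.98 0.00
      vertex 21.44 0.00 0.00
      vertex 0.00 0.00 0.00
    endloop
  endfacet
  facet normal 0.0000 0.0000 -1.0000
    outer loop
      vertex 0.00 13.98 0.00
      vertex 21.44 13.98 0.00
      vertex 0.00 0.00 0.00
    endloop
  endfacet
  facet normal 0.0000 0.0000 1.0000
    outer loop
      vertex 0.00 0.00 28.85
      vertex 21.44 0.00 28.85
      vertex 21.44 13.98 28.85
    endloop
  endfacet
  facet normal 0.0000 0.0000 1.0000
    outer loop
      vertex 0.00 0.00 28.85
      vertex 21.44 13.98 28.85
      vertex 0.00 13.98 28.85
    endloop
  endfacet
  facet normal 0.0000 -1.0000 0.0000
    outer loop
      vertex 0.00 0.00 0.00
      vertex 21.44 0.00 0.00
      vertex 21.44 0.00 28.85
    endloop
  endfacet
  facet normal 0.0000 -1.0000 0.0000
    outer loop
      vertex 0.00 0.00 0.00
      vertex 21.44 0.00 28.85
      vertex 0.00 0.00 28.85
    endloop
  endfacet
  facet normal 0.0000 1.0000 0.0000
    outer loop
      vertex 21.44 13.98 28.85
      vertex 21.44 13.98 0.00
      vertex 0.00 13.98 0.00
    endloop
  endfacet
  facet normal 0.0000 1.0000 0.0000
    outer loop
      vertex 0.00 13.98 28.85
      vertex 21.44 13.98 28.85
      vertex 0.00 13.98 0.00
    endloop
  endfacet
  facet normal -1.0000 0.0000 0.0000
    outer loop
      vertex 0.00 13.98 28.85
      vertex 0.00 13.98 0.00
      vertex 0.00 0.00 0.00
    endloop
  endfacet
  facet normal -1.0000 0.0000 0.0000
    outer loop
      vertex 0.00 0.00 28.85
      vertex 0.00 13.98 28.85
      vertex 0.00 0.00 0.00
    endloop
  endfacet
  facet normal 1.0000 0.0000 0.0000
    outer loop
      vertex 21.44 0.00 0.00
      vertex 21.44 13.98 0.00
      vertex 21.44 13.98 28.85
    endloop
  endfacet
  facet normal 1.0000 0.0000 0.0000
    outer loop
      vertex 21.44 0.00 0.00
      vertex 21.44 13.98 28.85
      vertex 21.44 0.00 28.85
    endloop
  endfacet
endsolid part

The G0 Z moves step by Δz≈7.21 mm. Every layer's G1 loop is the same polygon, so the solid is a straight extrusion of it from z=0 to z≈28.9. Closing with flat bottom and top caps and triangulating gives 12 facets — a rectangular box, roughly 21.4 × 14 mm footprint and 28.9 mm tall.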